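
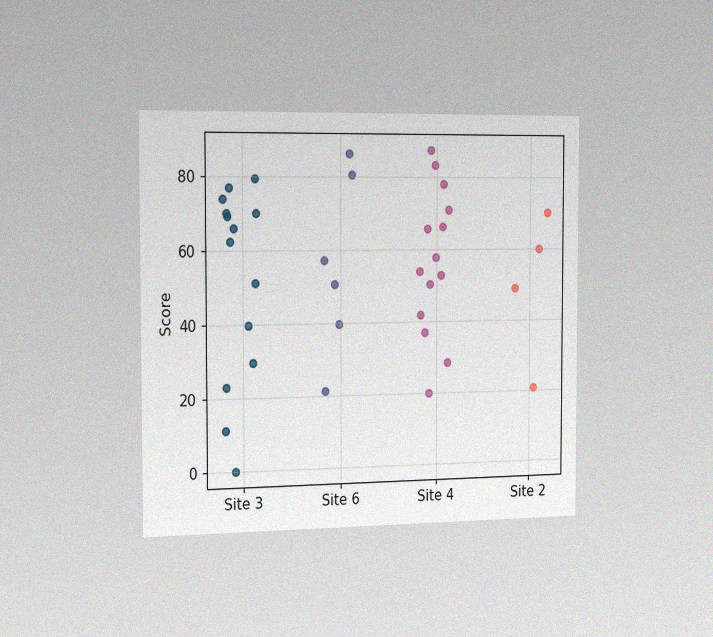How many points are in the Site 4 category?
The chart is viewed slightly from the left, with some photo noise. Counting the markers in the Site 4 column gives 14.

14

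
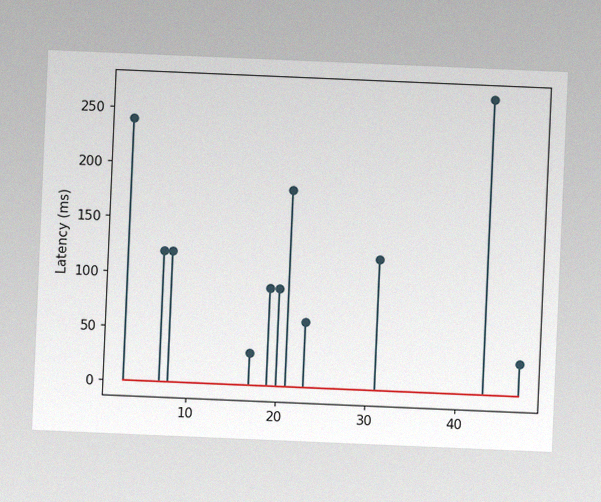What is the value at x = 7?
120ms

The chart is tilted about 2° clockwise, with some photo noise. The stem at x=7 reaches 120ms.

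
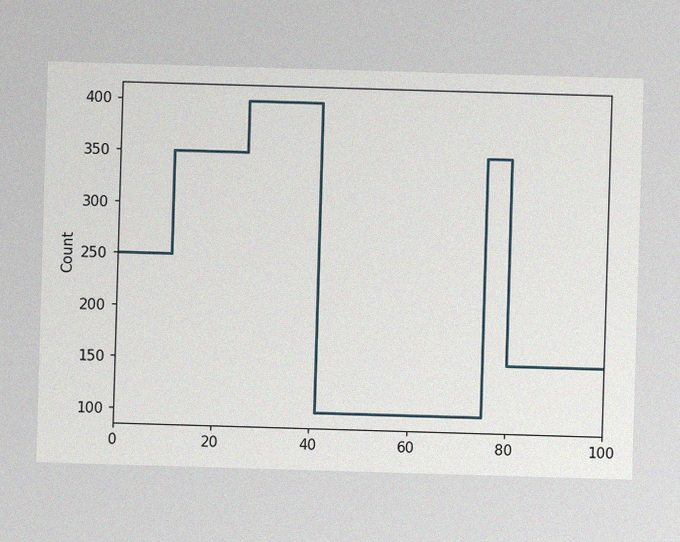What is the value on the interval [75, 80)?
350

The image has some photo noise and uneven lighting. On [75, 80) the step sits at 350.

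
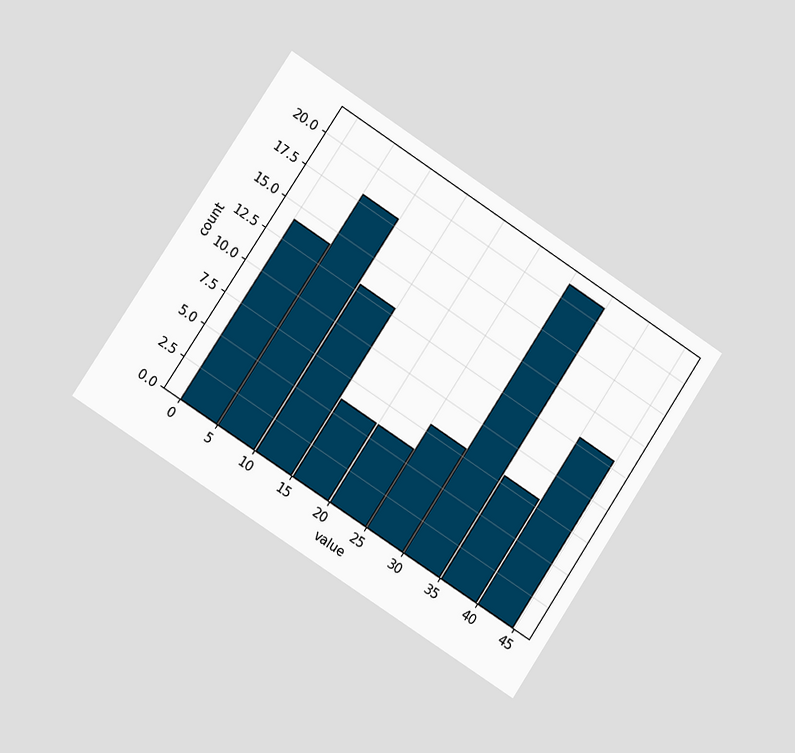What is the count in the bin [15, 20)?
6

The chart is tilted about 33° clockwise and viewed at a slight angle. The [15, 20) bin has height 6.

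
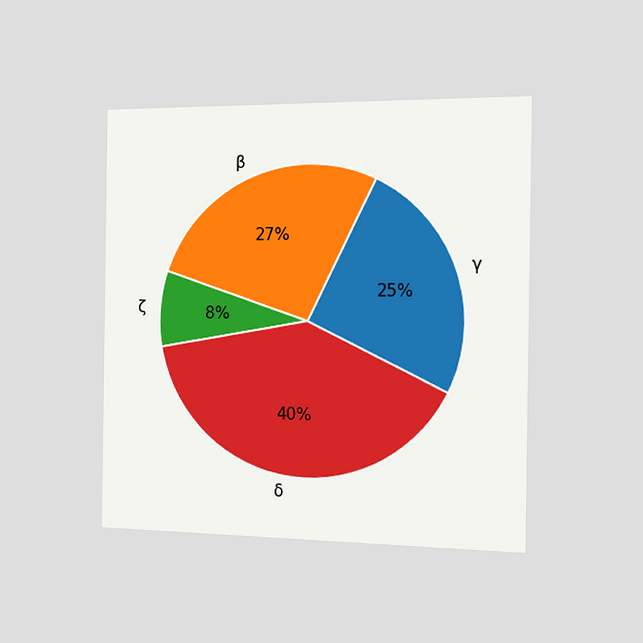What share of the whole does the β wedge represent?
The chart is viewed slightly from the right. The β slice takes up 27% of the pie.

27%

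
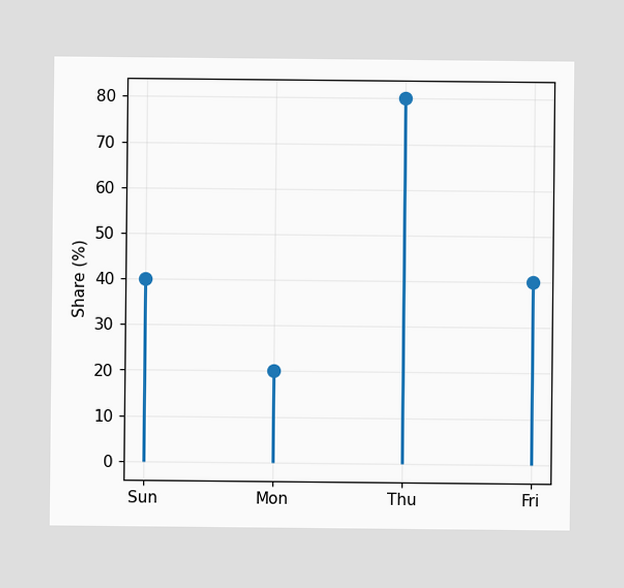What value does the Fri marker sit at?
40%

The Fri marker sits at 40%.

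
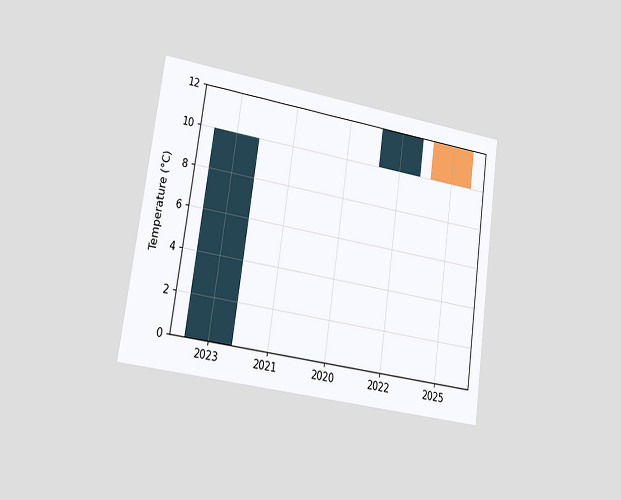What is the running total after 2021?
10°C

The chart is tilted about 8° clockwise and viewed slightly from the left. After 2021 the running total reaches 10°C.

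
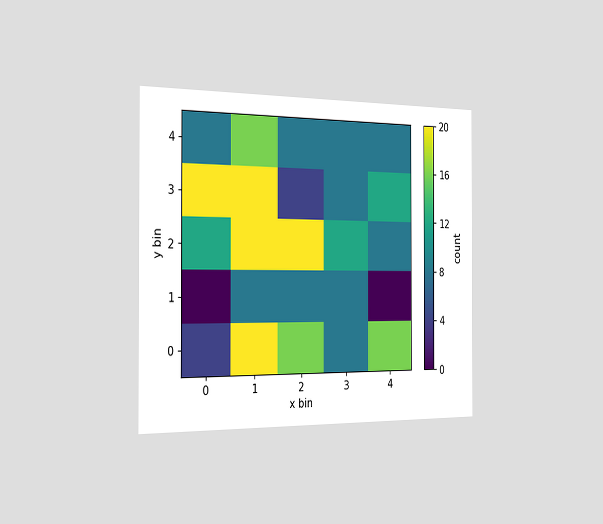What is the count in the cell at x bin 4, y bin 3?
The chart is viewed slightly from the left. Matching the cell (4, 3) against the colorbar gives 12.

12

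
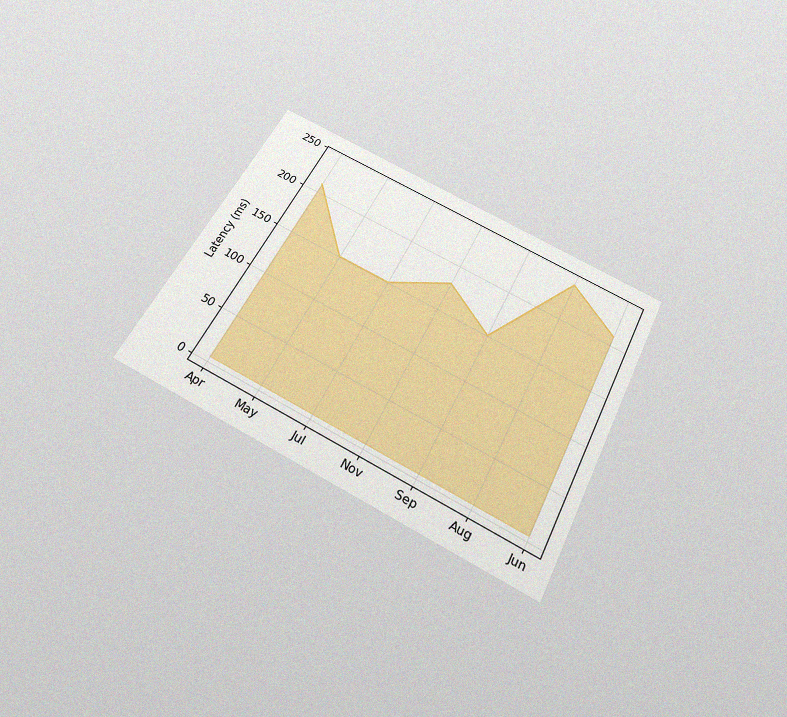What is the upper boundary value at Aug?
The chart is tilted about 27° clockwise and viewed slightly from below, with some photo noise. At Aug the upper boundary is at 240ms.

240ms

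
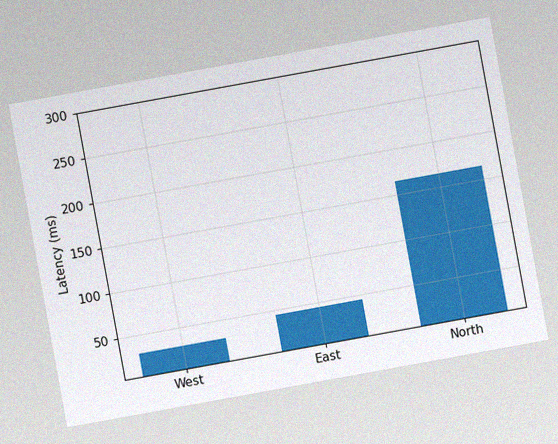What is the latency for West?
30ms

The chart is tilted about 10° counter-clockwise, with some photo noise. Reading along the chart's y-axis, the West bar reaches 30ms.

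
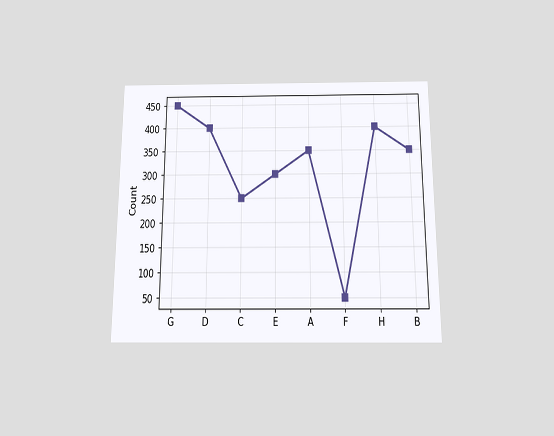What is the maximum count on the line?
The chart is viewed slightly from below. The highest point is at G, and reading across to the y-axis gives 450.

450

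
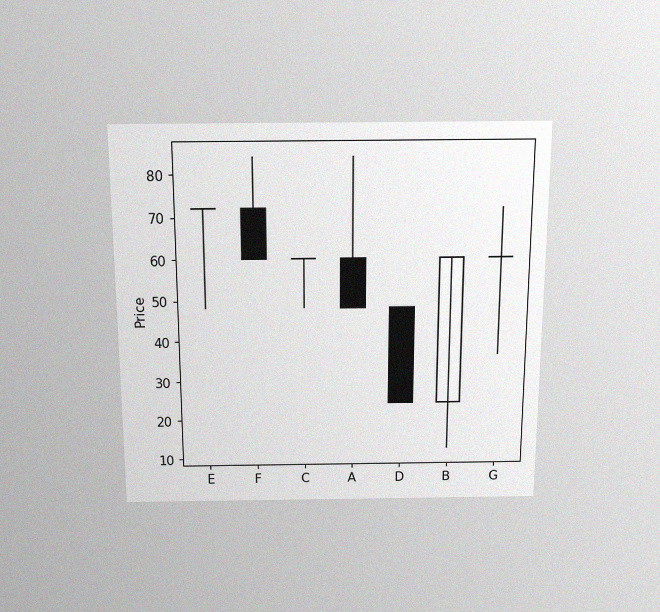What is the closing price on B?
60

The chart is viewed slightly from above, with some photo noise. The B candle closes at 60.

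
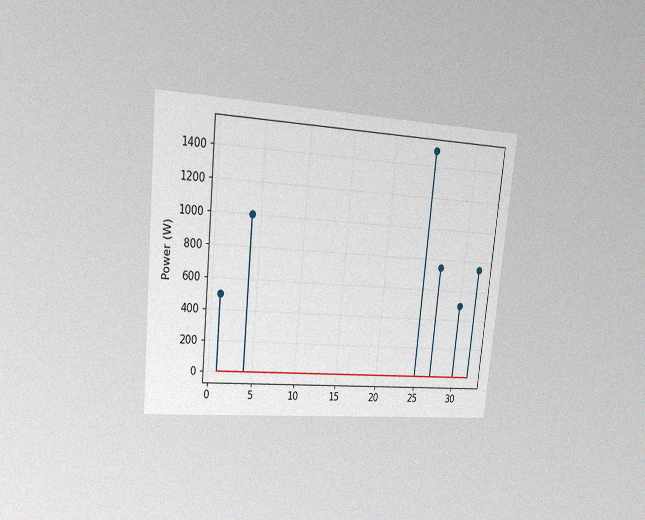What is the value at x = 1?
The chart is tilted about 6° clockwise and viewed at a slight angle, with some photo noise. The stem at x=1 reaches 500W.

500W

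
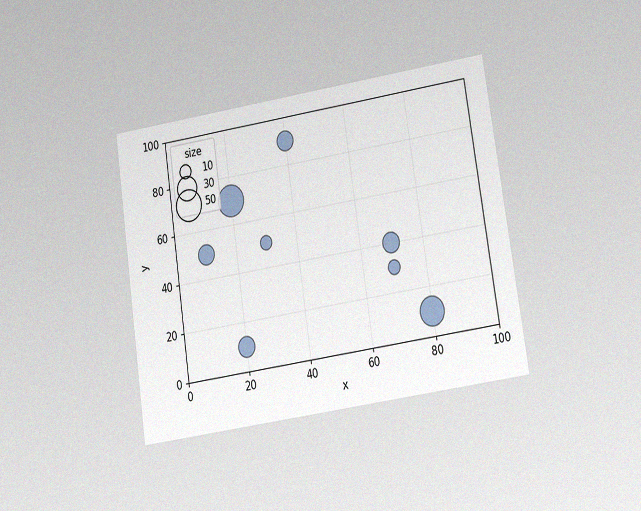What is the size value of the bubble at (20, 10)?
20

The chart is tilted about 9° counter-clockwise and viewed at a slight angle, with some photo noise. Matching the bubble at (20, 10) against the size legend gives 20.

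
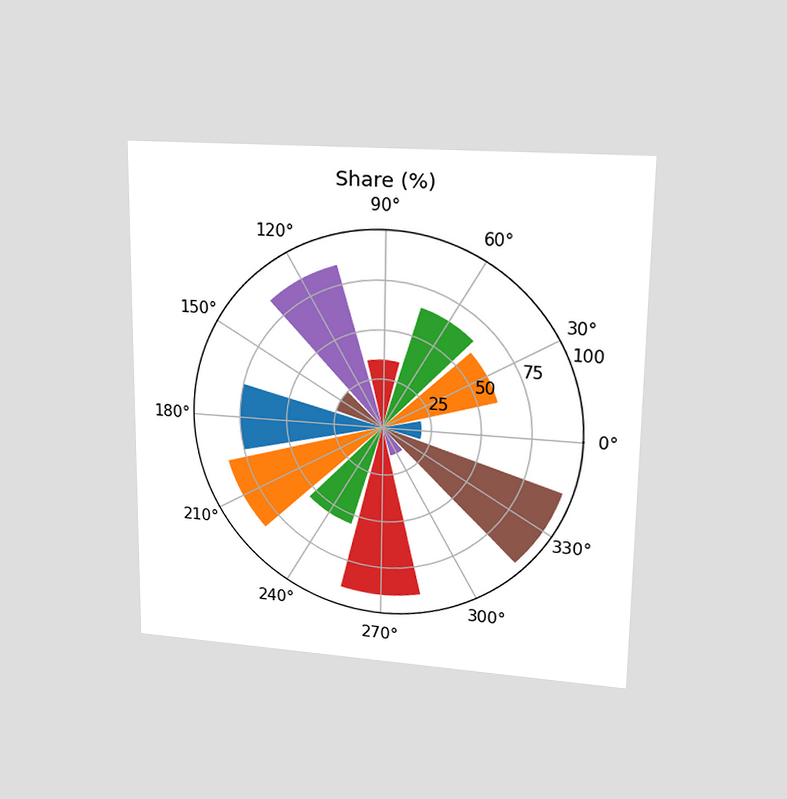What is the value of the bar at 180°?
The chart is viewed at a slight angle. The bar at 180° reaches 75% on the radial axis.

75%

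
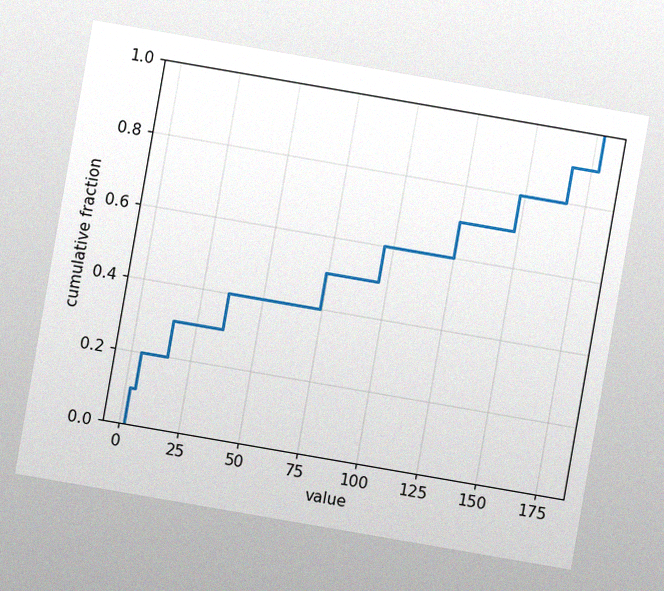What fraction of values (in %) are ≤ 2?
The chart is tilted about 10° clockwise, with some photo noise. At x=2 the ECDF step is at 10%.

10%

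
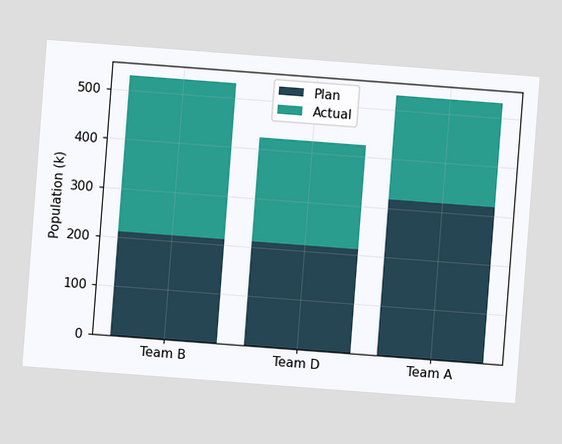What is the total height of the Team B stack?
530k

The chart is tilted about 4° clockwise. The Team B stack's top reaches 530k on the y-axis.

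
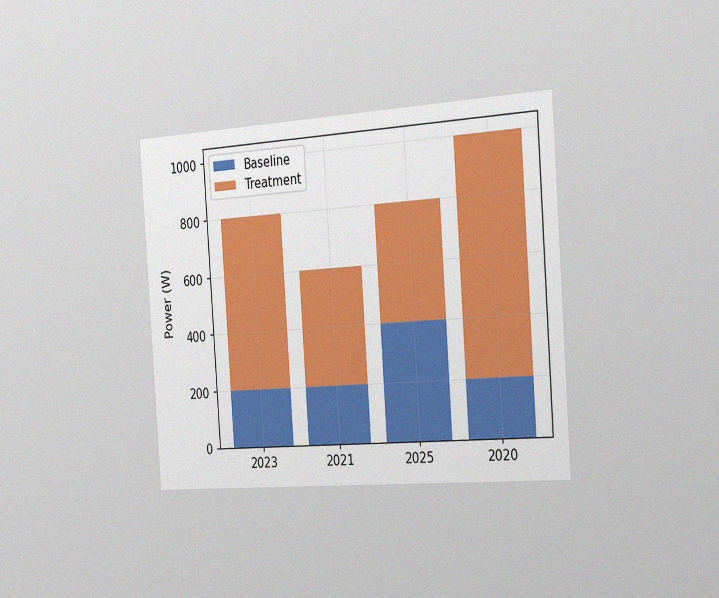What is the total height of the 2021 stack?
600W

The chart is tilted about 4° counter-clockwise and viewed slightly from the right, with some photo noise. The 2021 stack's top reaches 600W on the y-axis.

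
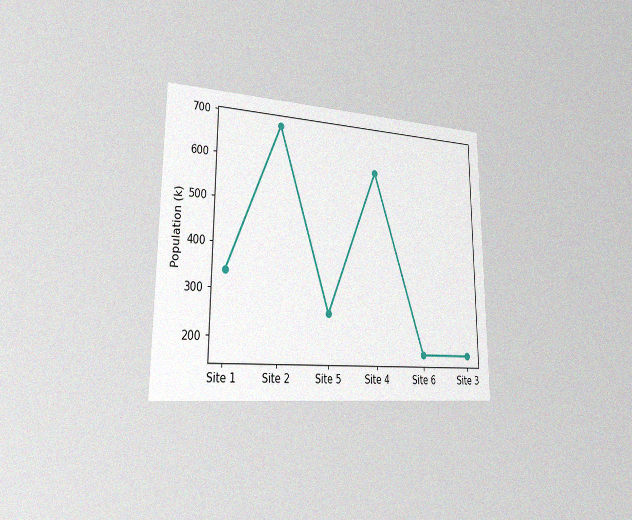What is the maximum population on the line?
680k

The chart is viewed slightly from the left, with some photo noise. The highest point is at Site 2, and reading across to the y-axis gives 680k.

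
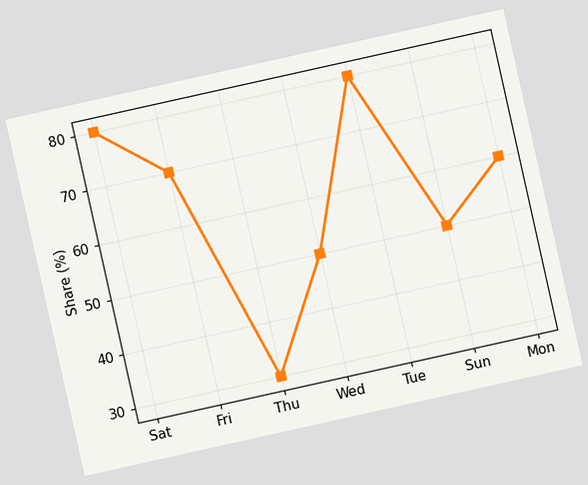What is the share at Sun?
50%

The chart is tilted about 13° counter-clockwise. At Sun, the line is at 50%.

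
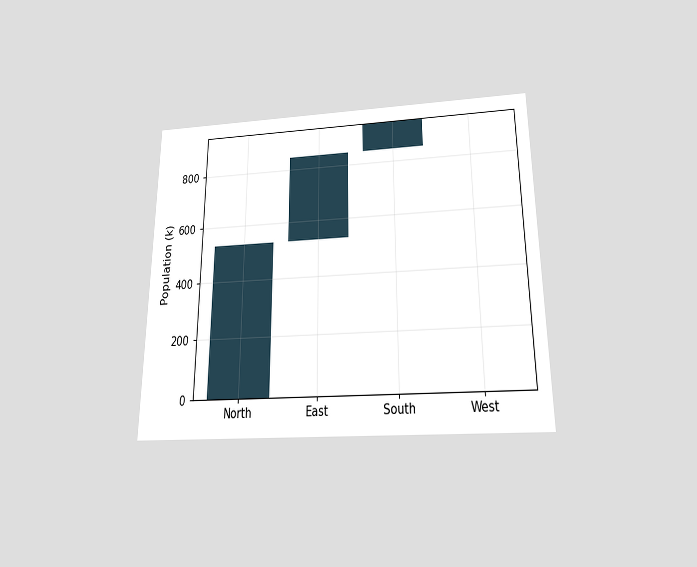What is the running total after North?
530k

The chart is viewed slightly from below. After North the running total reaches 530k.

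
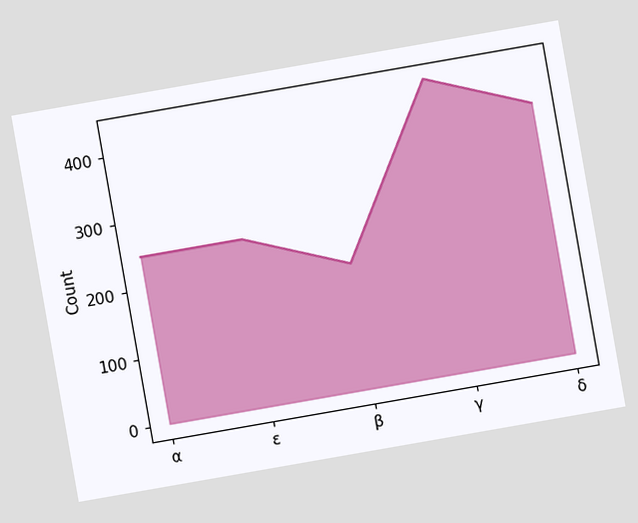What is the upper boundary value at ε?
248

The chart is tilted about 10° counter-clockwise. At ε the upper boundary is at 248.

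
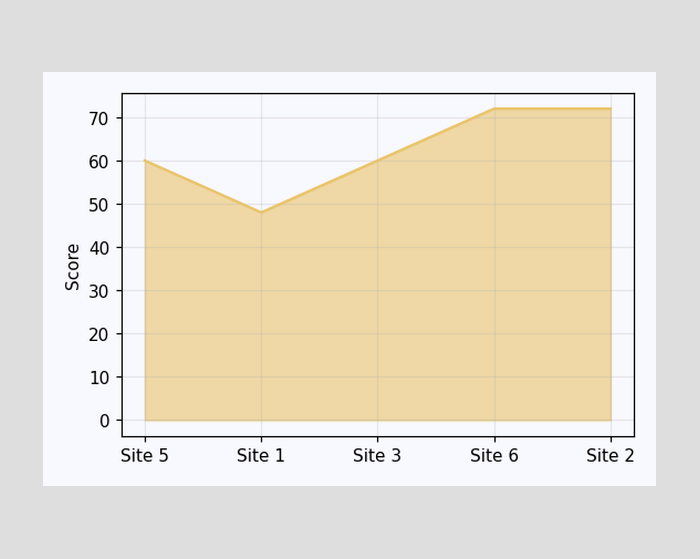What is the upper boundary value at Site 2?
At Site 2 the upper boundary is at 72.

72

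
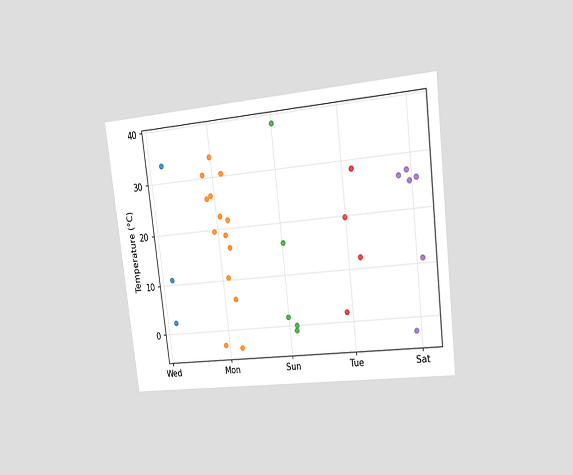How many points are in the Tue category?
4

The chart is tilted about 7° counter-clockwise and viewed slightly from the right. Counting the markers in the Tue column gives 4.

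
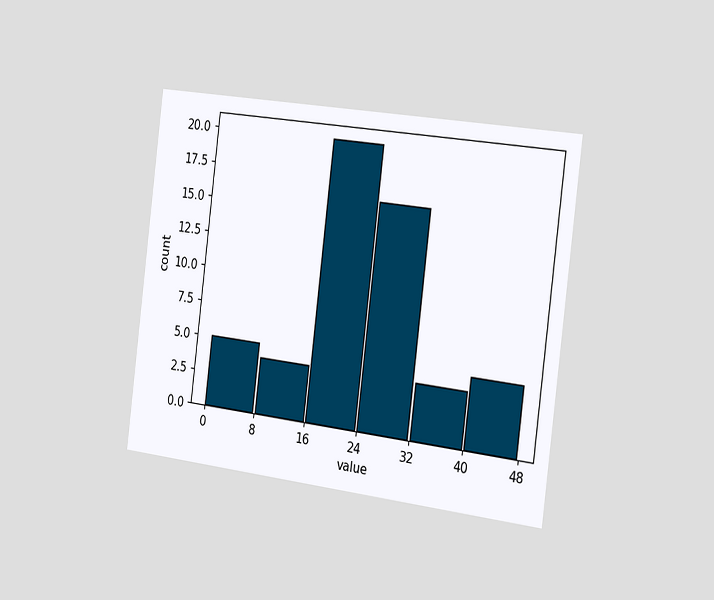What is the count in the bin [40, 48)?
5

The chart is tilted about 7° clockwise and viewed slightly from the right. The [40, 48) bin has height 5.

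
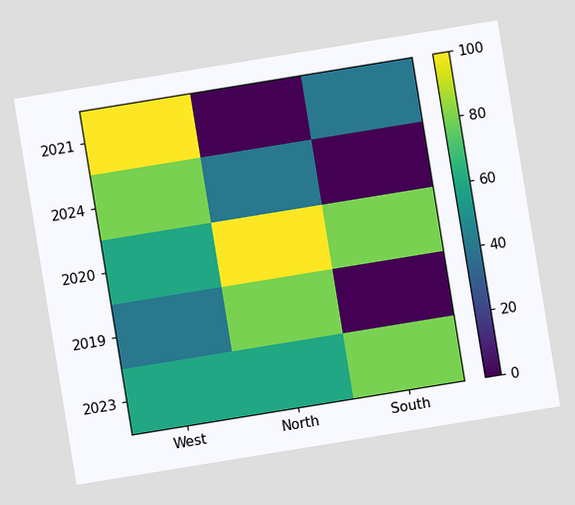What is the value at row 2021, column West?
100

The chart is tilted about 9° counter-clockwise. Matching cell (2021, West) against the colorbar gives 100.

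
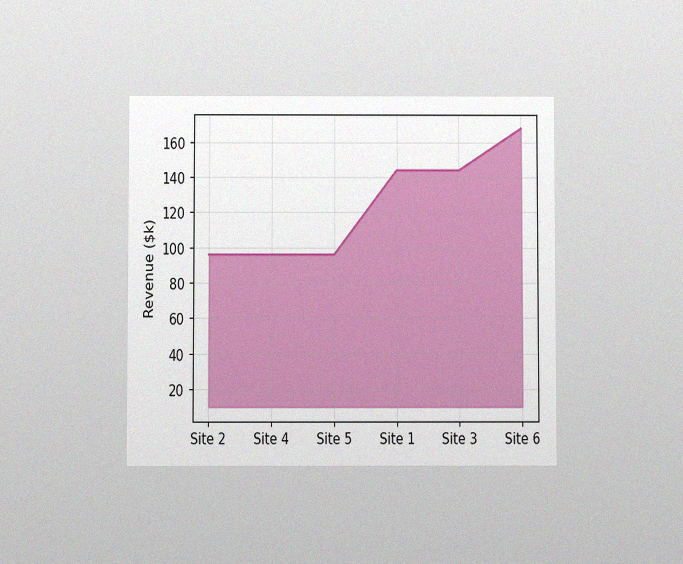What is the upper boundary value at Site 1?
$144k

The chart is viewed at a slight angle, with some photo noise. At Site 1 the upper boundary is at $144k.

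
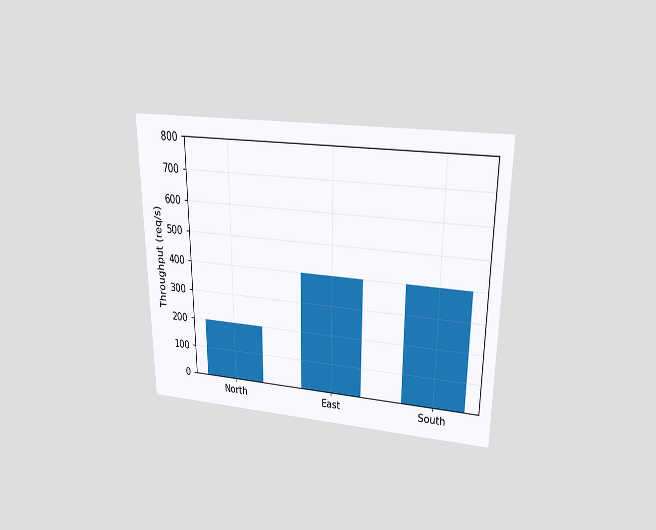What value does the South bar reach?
The chart is viewed slightly from above. Reading along the chart's y-axis, the South bar reaches 400req/s.

400req/s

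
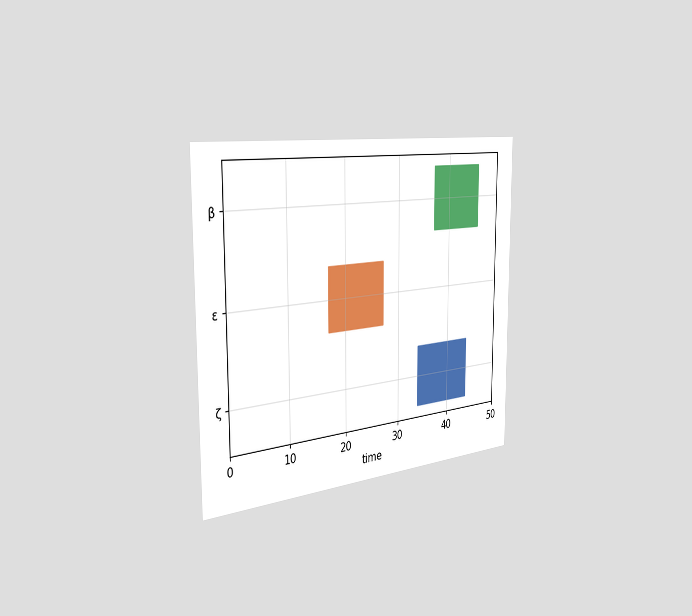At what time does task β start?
The chart is viewed slightly from the left. The β bar begins at t=37.

37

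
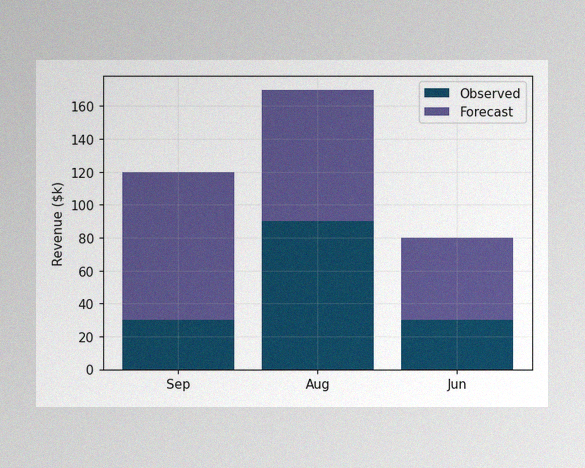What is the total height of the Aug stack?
$170k

The image has some photo noise and uneven lighting. The Aug stack's top reaches $170k on the y-axis.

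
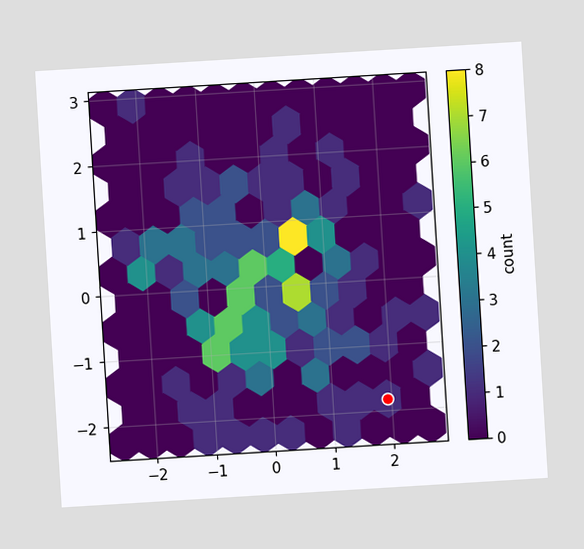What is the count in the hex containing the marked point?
The chart is tilted about 3° counter-clockwise. The marked hex reads 1 on the colorbar.

1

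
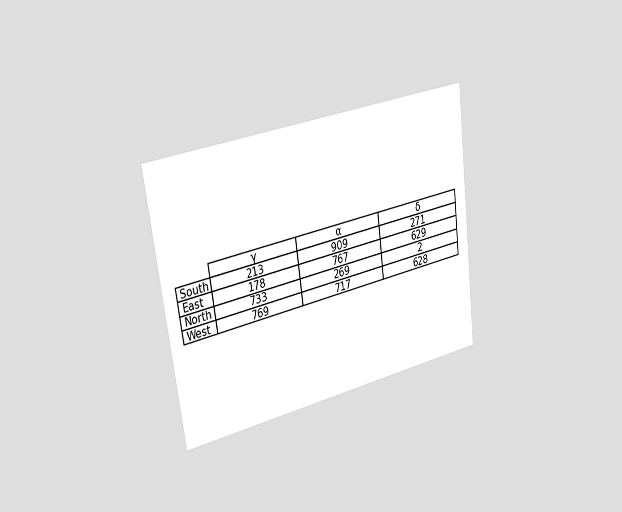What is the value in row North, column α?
The chart is tilted about 7° counter-clockwise and viewed slightly from the left. The (North, α) cell reads 269.

269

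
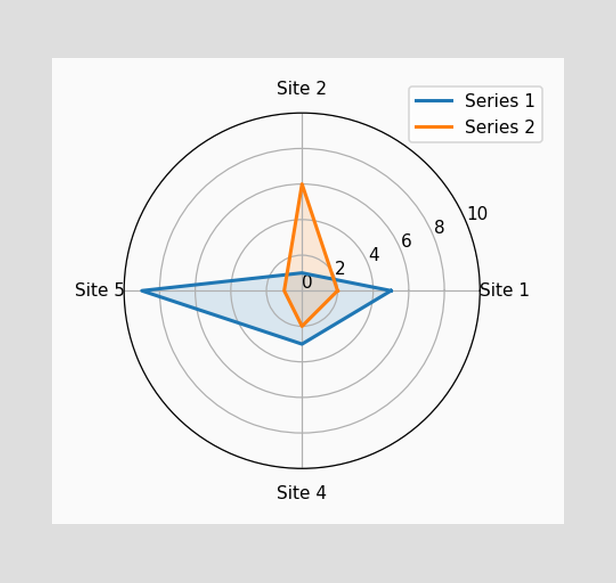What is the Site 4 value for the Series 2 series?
On the Site 4 axis, Series 2 reaches 2.

2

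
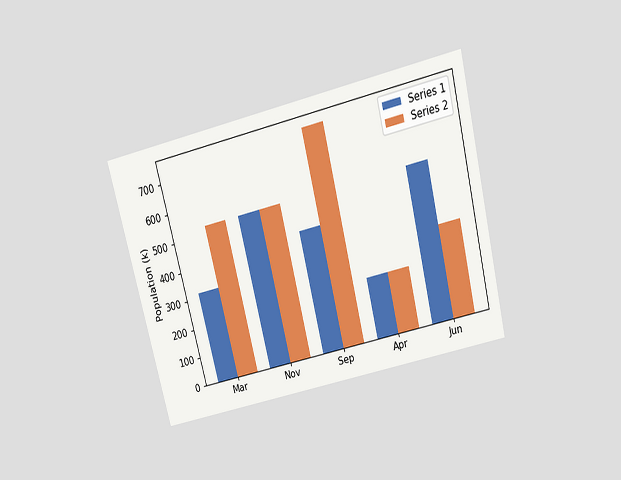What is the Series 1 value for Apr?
212k

The chart is tilted about 14° counter-clockwise and viewed slightly from above. The Series 1 bar at Apr reaches 212k on the y-axis.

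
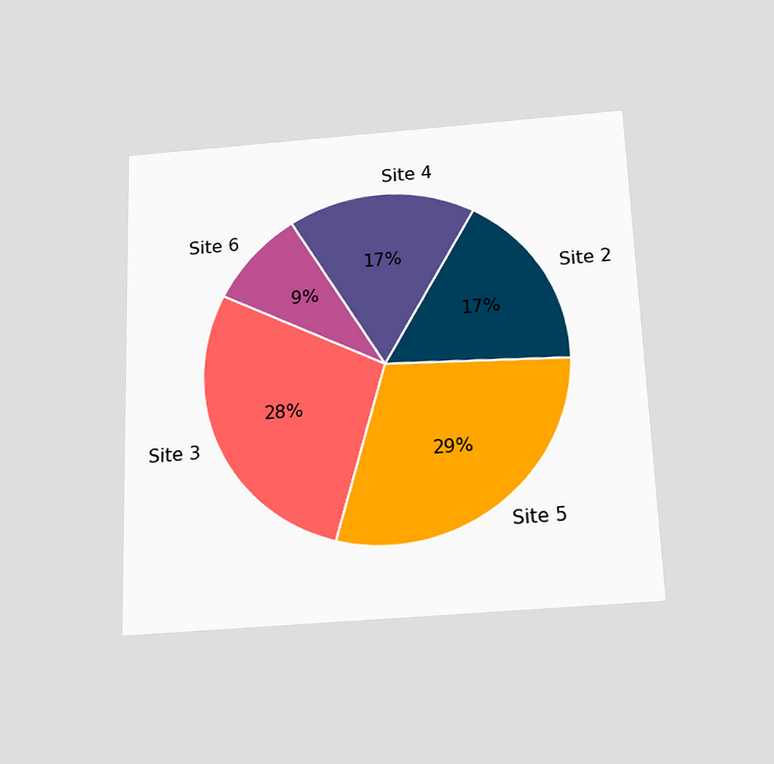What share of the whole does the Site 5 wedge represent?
The chart is viewed slightly from below. The Site 5 slice takes up 29% of the pie.

29%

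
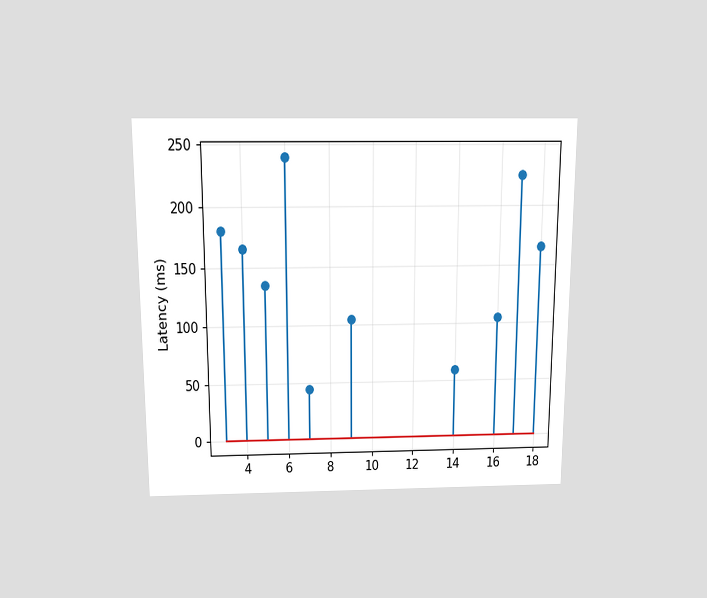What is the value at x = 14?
The chart is viewed slightly from above. The stem at x=14 reaches 60ms.

60ms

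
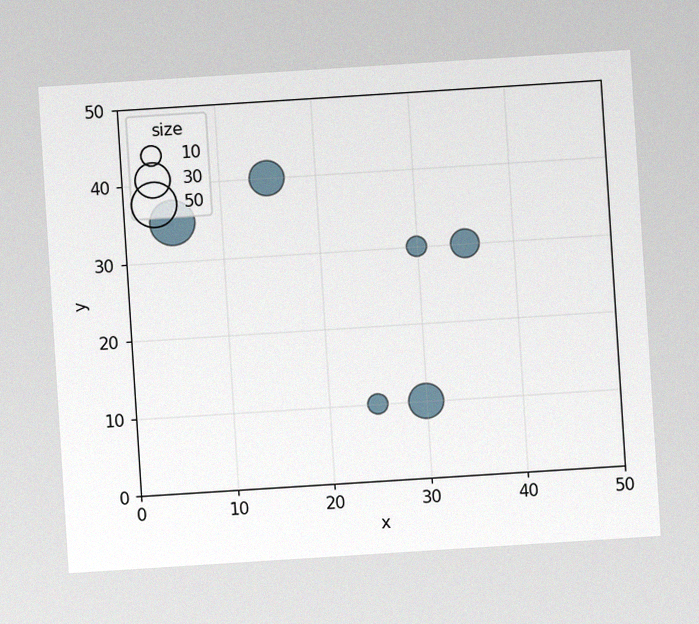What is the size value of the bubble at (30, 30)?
The chart is tilted about 4° counter-clockwise, with some photo noise. Matching the bubble at (30, 30) against the size legend gives 10.

10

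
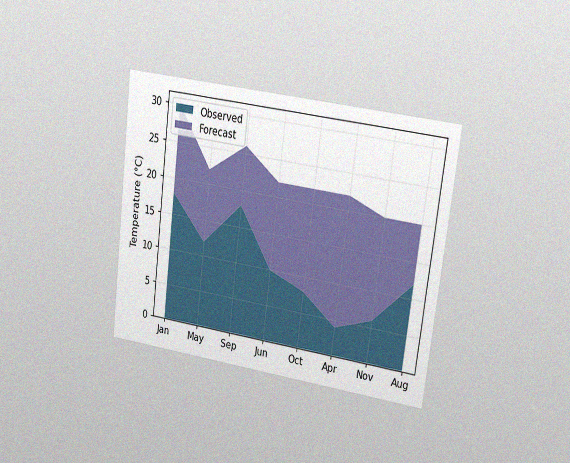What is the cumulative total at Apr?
The chart is tilted about 7° clockwise and viewed at a slight angle, with some photo noise. The stacked total at Apr reaches 22°C.

22°C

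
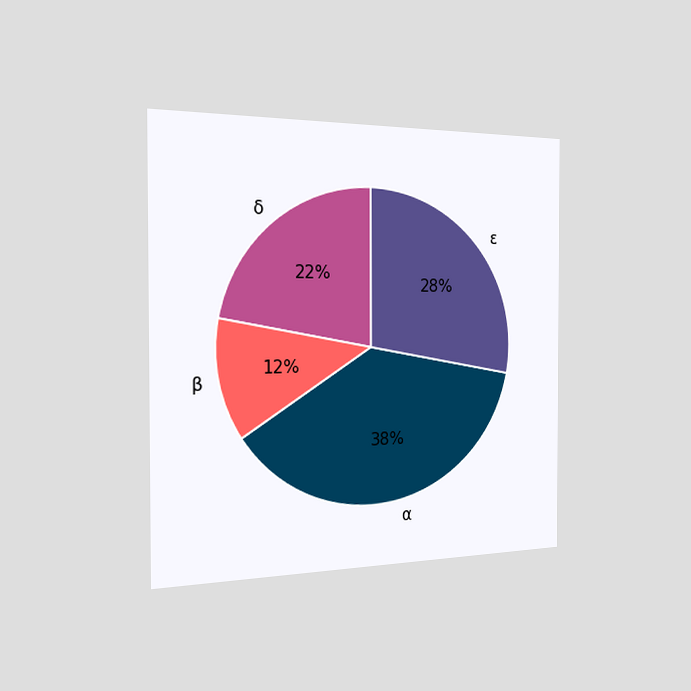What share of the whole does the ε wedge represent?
The chart is viewed slightly from the left. The ε slice takes up 28% of the pie.

28%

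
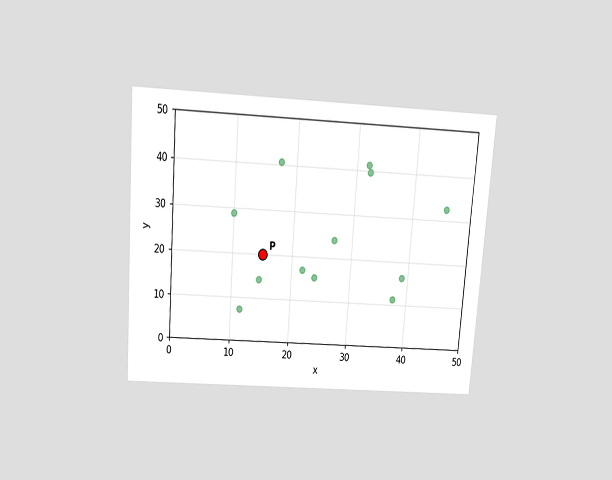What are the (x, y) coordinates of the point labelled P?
(15, 20)

The chart is tilted about 4° clockwise and viewed slightly from above. Following the gridlines from P to each axis, P sits at (15, 20).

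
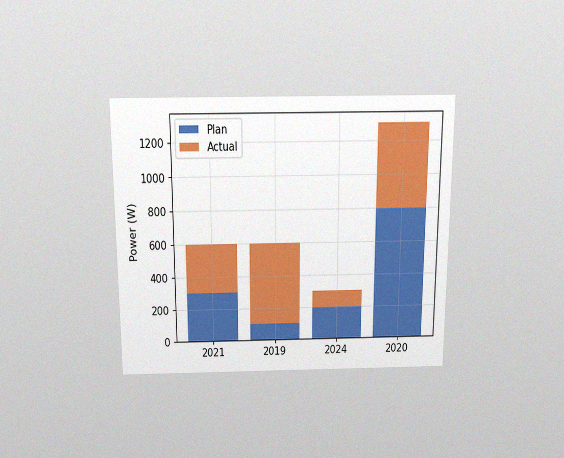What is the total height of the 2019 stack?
The chart is viewed slightly from above, with some photo noise. The 2019 stack's top reaches 600W on the y-axis.

600W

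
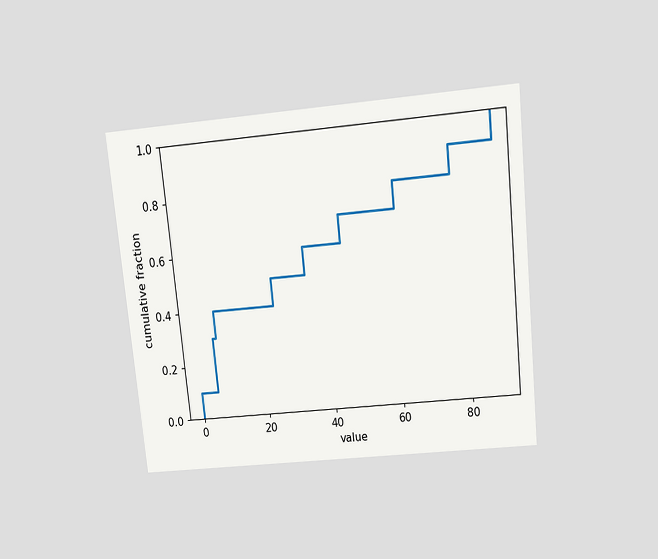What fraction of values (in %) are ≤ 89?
100%

The chart is tilted about 6° counter-clockwise and viewed slightly from above. At x=89 the ECDF step is at 100%.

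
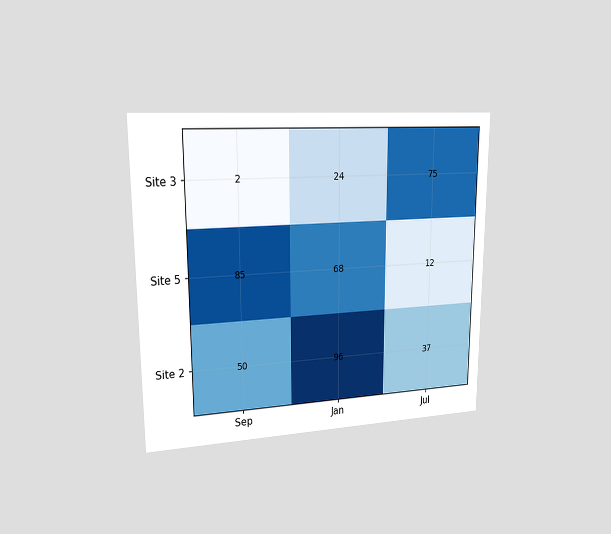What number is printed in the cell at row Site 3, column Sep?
The chart is viewed slightly from the left. The (Site 3, Sep) cell reads 2.

2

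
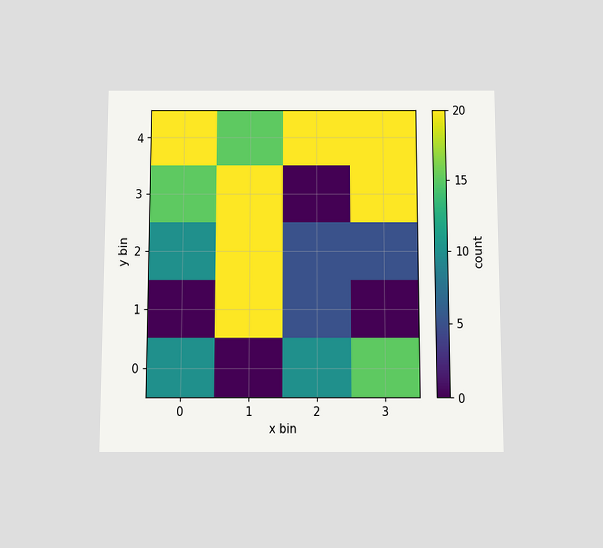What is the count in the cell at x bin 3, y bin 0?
The chart is viewed slightly from below. Matching the cell (3, 0) against the colorbar gives 15.

15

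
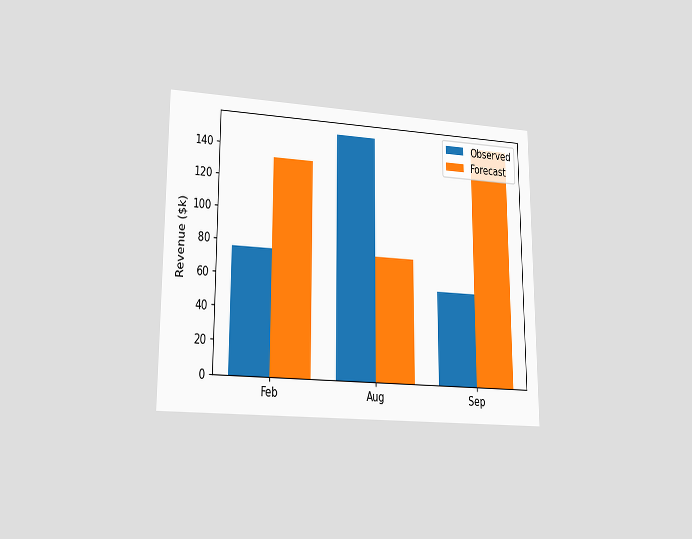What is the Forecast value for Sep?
$152k

The chart is viewed at a slight angle. The Forecast bar at Sep reaches $152k on the y-axis.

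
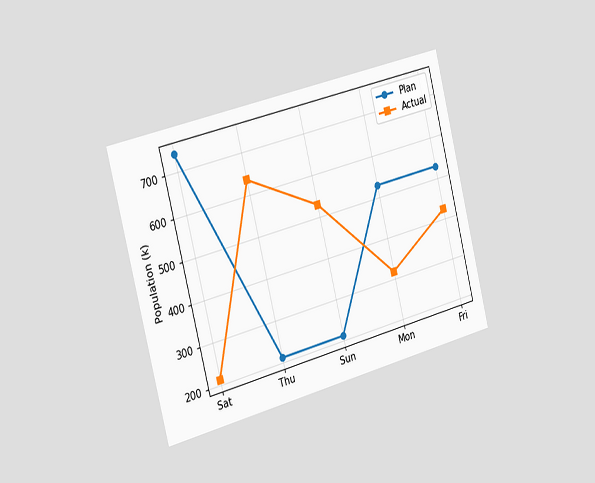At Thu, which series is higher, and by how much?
The chart is tilted about 14° counter-clockwise and viewed slightly from the left. At Thu, Actual sits above the other line by 424k.

Actual, by 424k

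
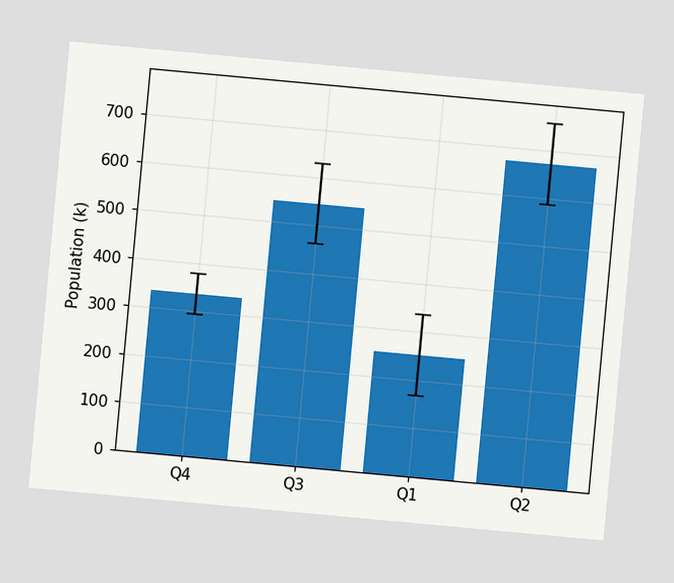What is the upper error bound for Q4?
The chart is tilted about 5° clockwise. The Q4 bar's upper whisker reaches 378k.

378k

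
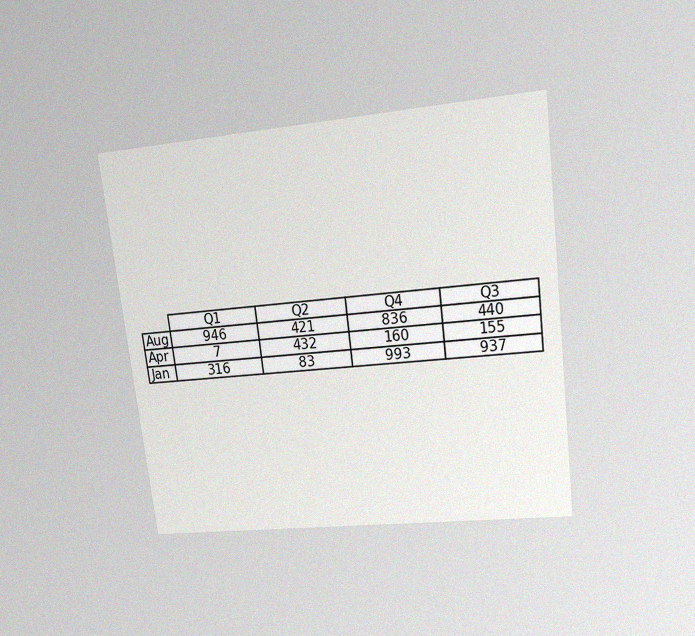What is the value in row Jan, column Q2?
83

The chart is tilted about 7° counter-clockwise and viewed at a slight angle, with some photo noise. The (Jan, Q2) cell reads 83.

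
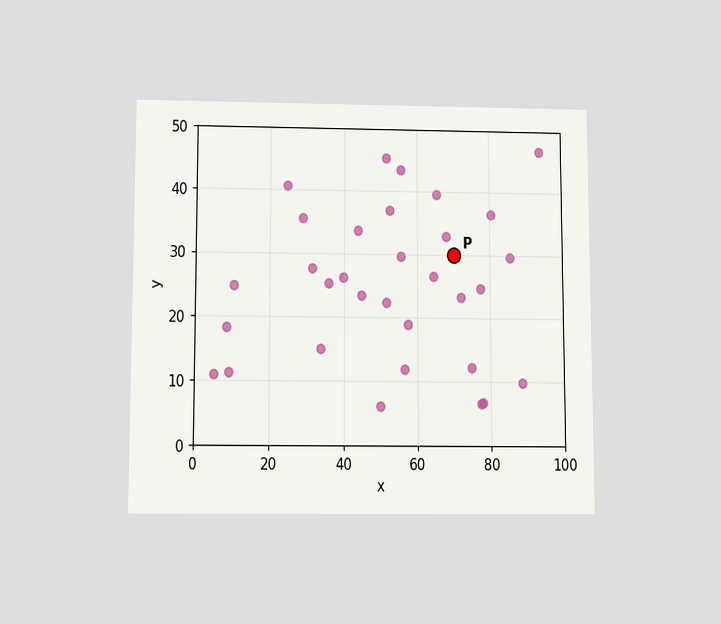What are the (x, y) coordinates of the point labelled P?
The chart is viewed slightly from below. Following the gridlines from P to each axis, P sits at (70, 30).

(70, 30)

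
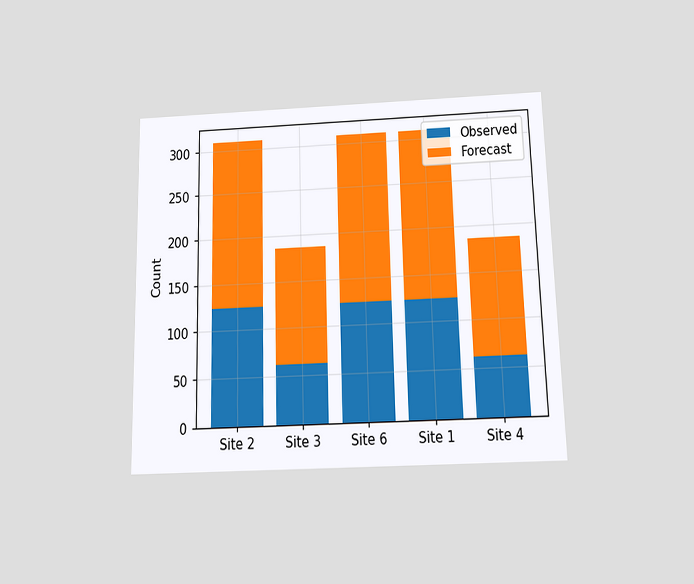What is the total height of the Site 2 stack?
The chart is viewed slightly from below. The Site 2 stack's top reaches 310 on the y-axis.

310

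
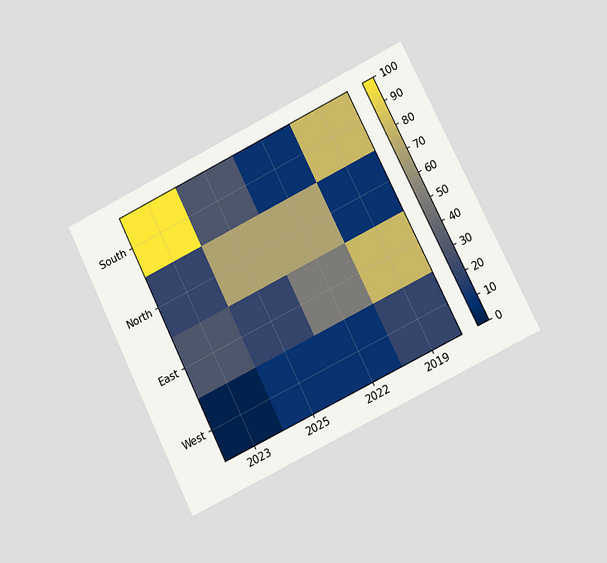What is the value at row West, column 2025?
10

The chart is tilted about 26° counter-clockwise and viewed slightly from the right. Matching cell (West, 2025) against the colorbar gives 10.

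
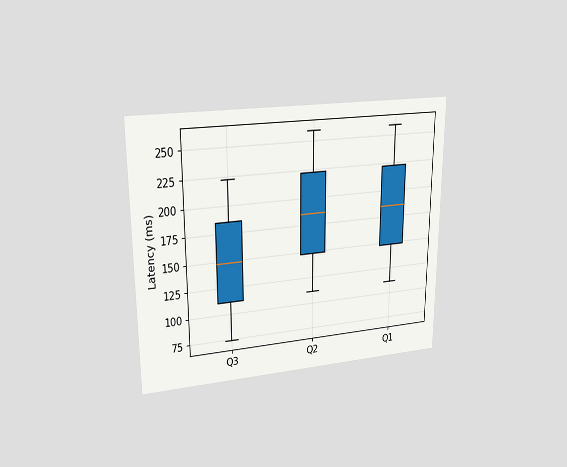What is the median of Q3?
The chart is viewed at a slight angle. The median line in the Q3 box sits at 148ms.

148ms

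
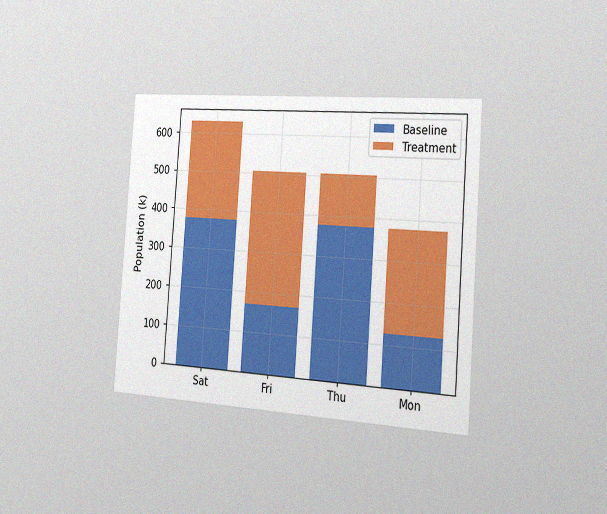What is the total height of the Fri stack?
504k

The chart is tilted about 4° clockwise and viewed slightly from the right, with some photo noise. The Fri stack's top reaches 504k on the y-axis.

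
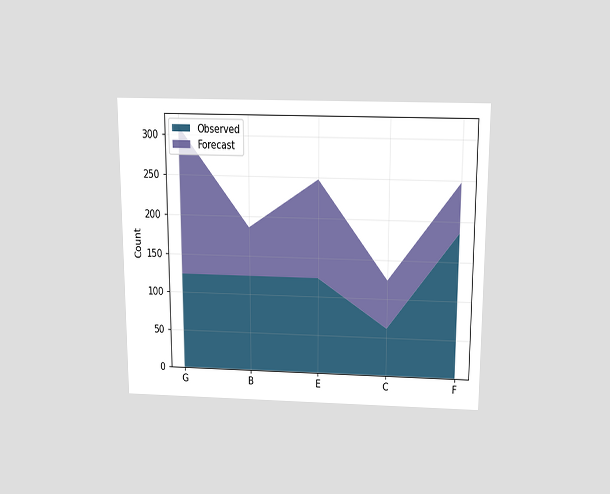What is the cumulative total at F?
The chart is viewed slightly from above. The stacked total at F reaches 248.

248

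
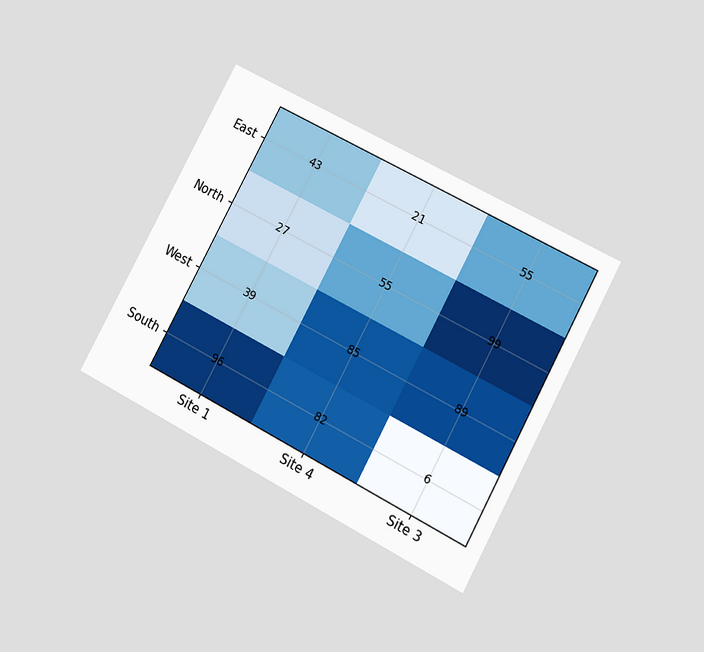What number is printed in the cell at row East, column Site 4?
The chart is tilted about 28° clockwise and viewed at a slight angle. The (East, Site 4) cell reads 21.

21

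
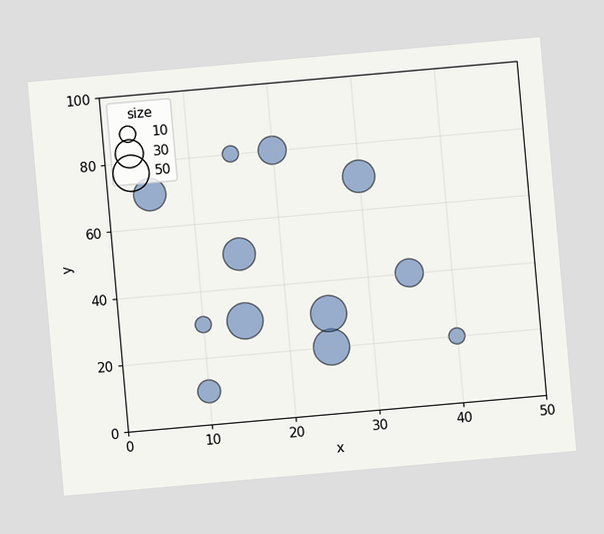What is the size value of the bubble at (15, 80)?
The chart is tilted about 5° counter-clockwise. Matching the bubble at (15, 80) against the size legend gives 10.

10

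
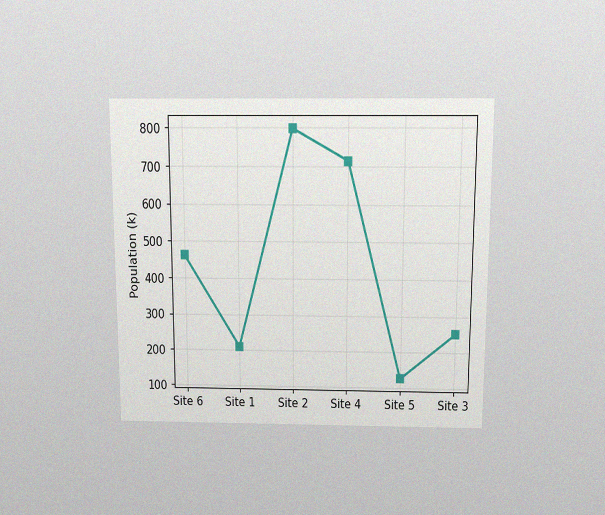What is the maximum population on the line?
798k

The chart is viewed slightly from above, with some photo noise. The highest point is at Site 2, and reading across to the y-axis gives 798k.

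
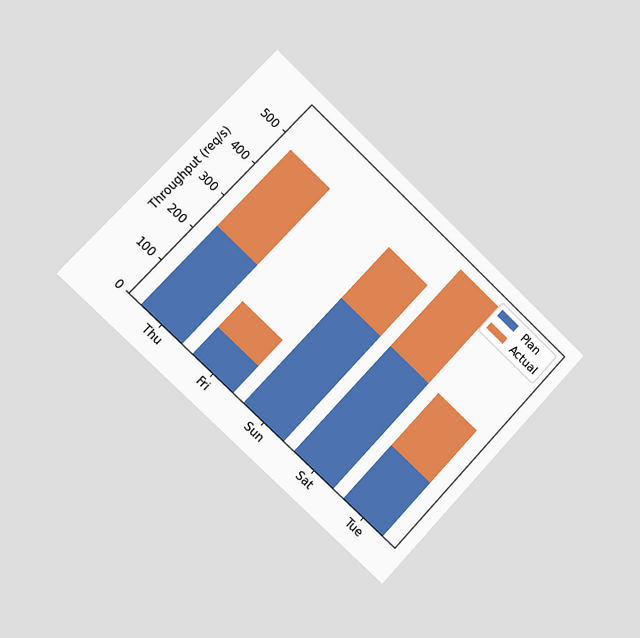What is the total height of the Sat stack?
The chart is tilted about 43° clockwise and viewed slightly from the left. The Sat stack's top reaches 560req/s on the y-axis.

560req/s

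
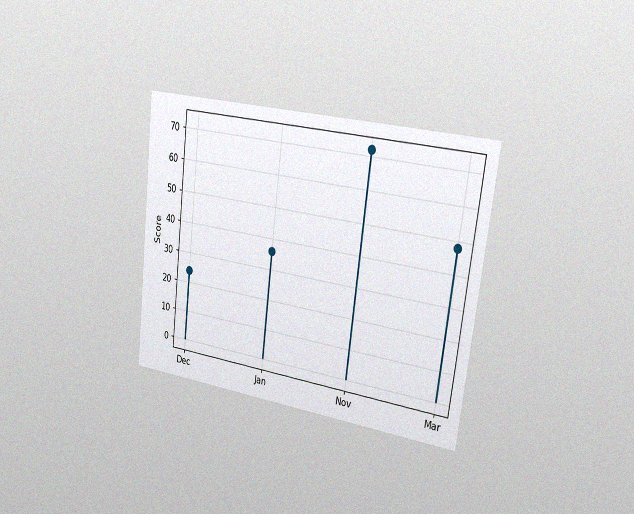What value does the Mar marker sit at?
The chart is tilted about 7° clockwise and viewed slightly from the right, with some photo noise. The Mar marker sits at 48.

48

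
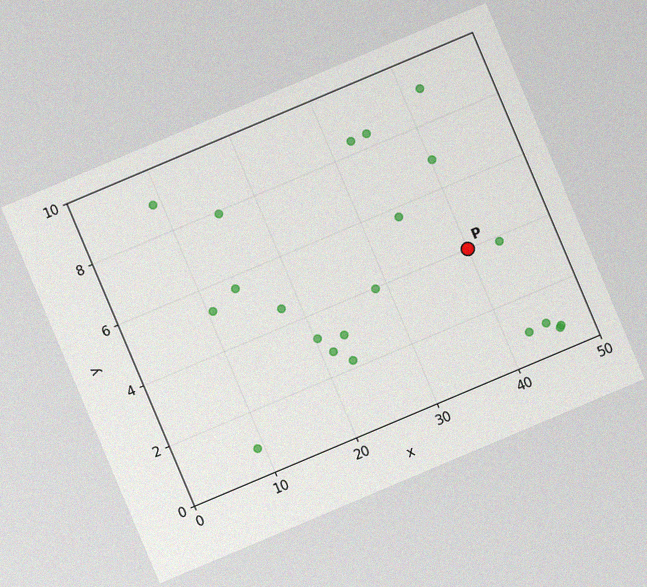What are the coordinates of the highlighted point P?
The chart is tilted about 23° counter-clockwise, with some photo noise. Following the gridlines from P to each axis, P sits at (40, 4).

(40, 4)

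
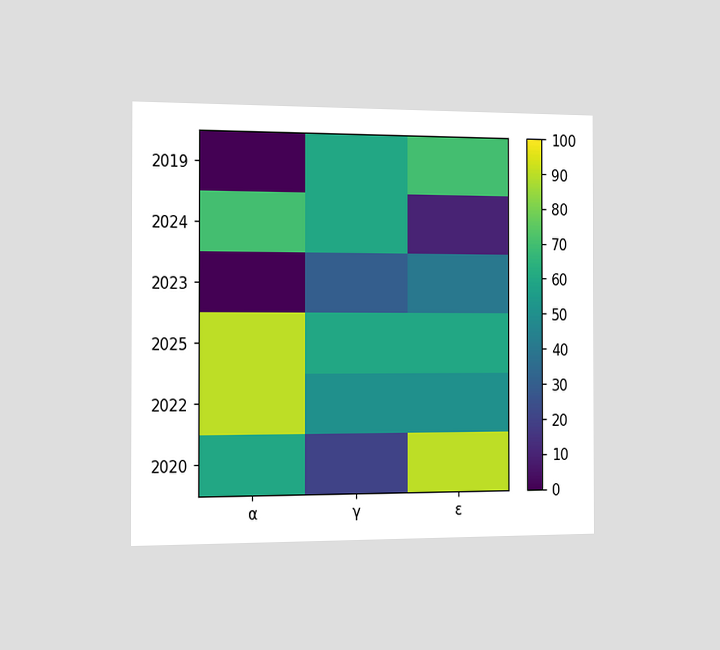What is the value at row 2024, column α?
70

The chart is viewed slightly from the left. Matching cell (2024, α) against the colorbar gives 70.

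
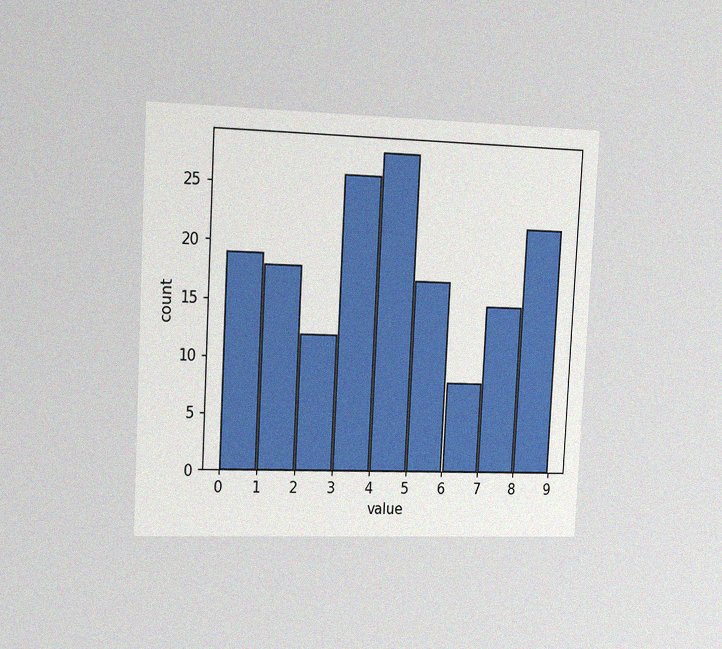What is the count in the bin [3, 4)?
26

The chart is tilted about 3° clockwise and viewed slightly from the left, with some photo noise. The [3, 4) bin has height 26.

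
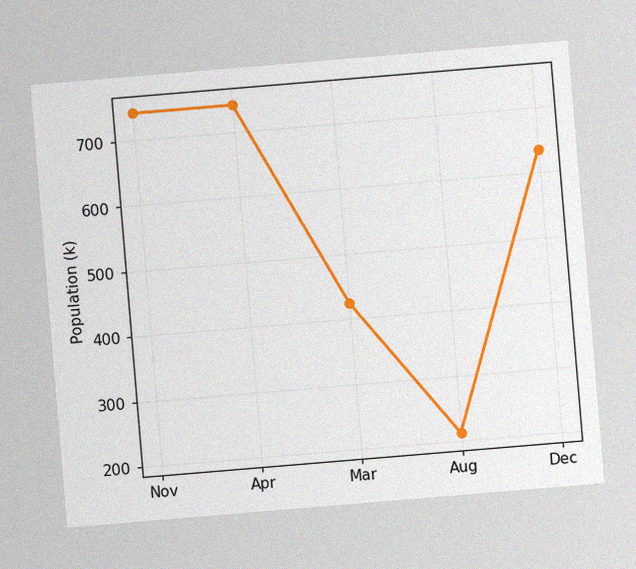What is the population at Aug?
212k

The chart is tilted about 5° counter-clockwise, with some photo noise. At Aug, the line is at 212k.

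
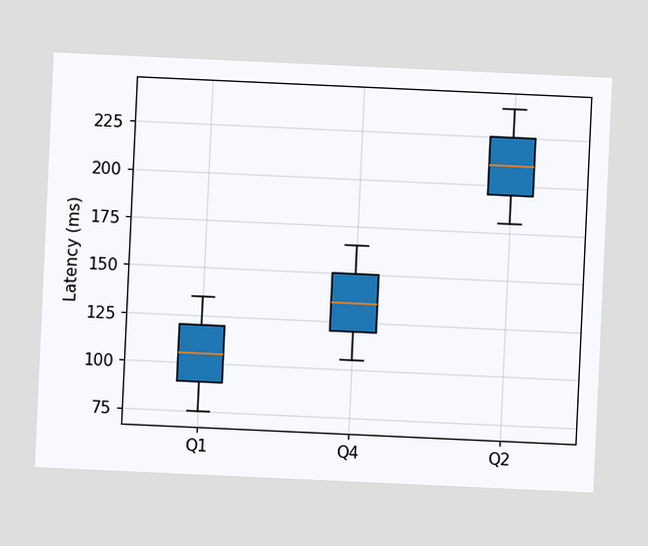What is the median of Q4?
The chart is tilted about 3° clockwise. The median line in the Q4 box sits at 135ms.

135ms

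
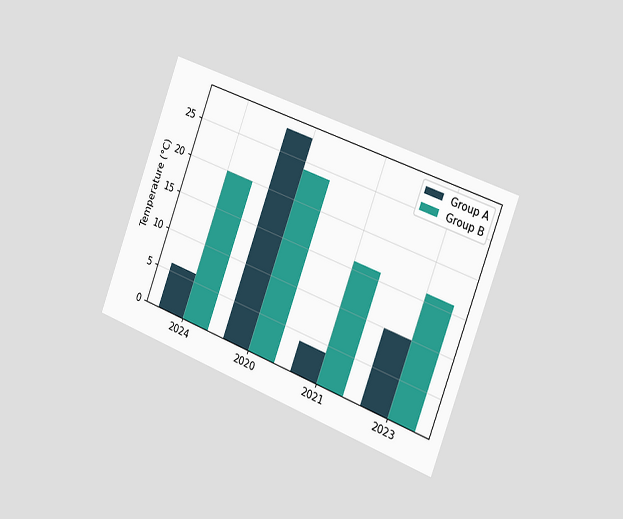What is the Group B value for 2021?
The chart is tilted about 21° clockwise and viewed slightly from the right. The Group B bar at 2021 reaches 16°C on the y-axis.

16°C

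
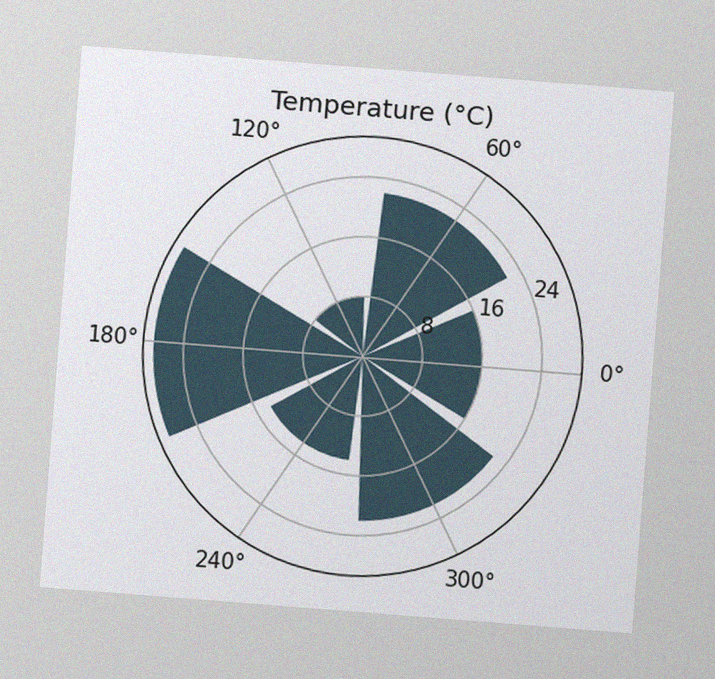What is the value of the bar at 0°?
The chart is tilted about 4° clockwise, with some photo noise. The bar at 0° reaches 16°C on the radial axis.

16°C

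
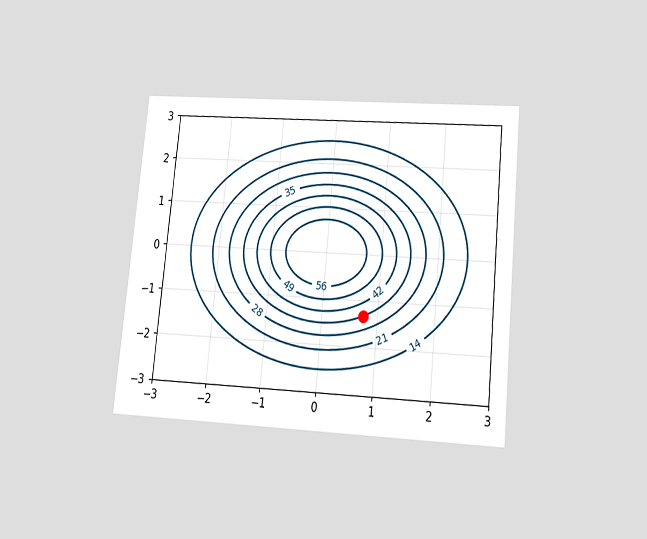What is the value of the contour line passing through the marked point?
35

The chart is tilted about 5° clockwise and viewed slightly from below. The marked point sits on the contour labelled 35.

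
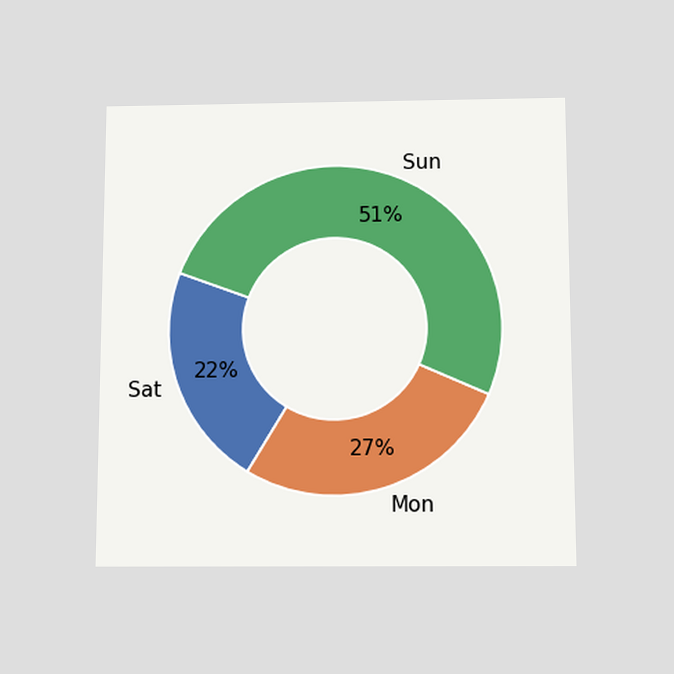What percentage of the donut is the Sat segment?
22%

The chart is viewed slightly from below. The Sat segment takes up 22% of the ring.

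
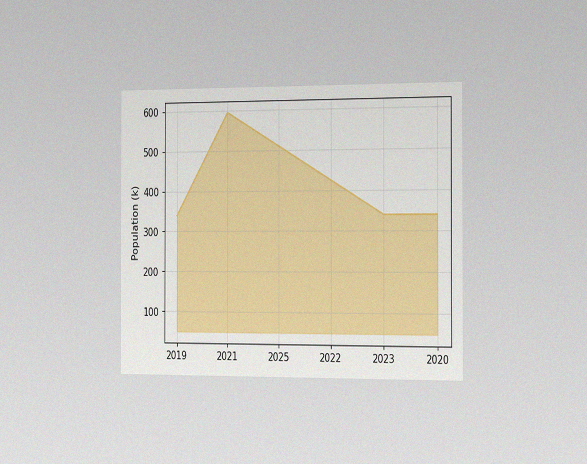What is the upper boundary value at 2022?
The chart is viewed slightly from the right, with some photo noise. At 2022 the upper boundary is at 425k.

425k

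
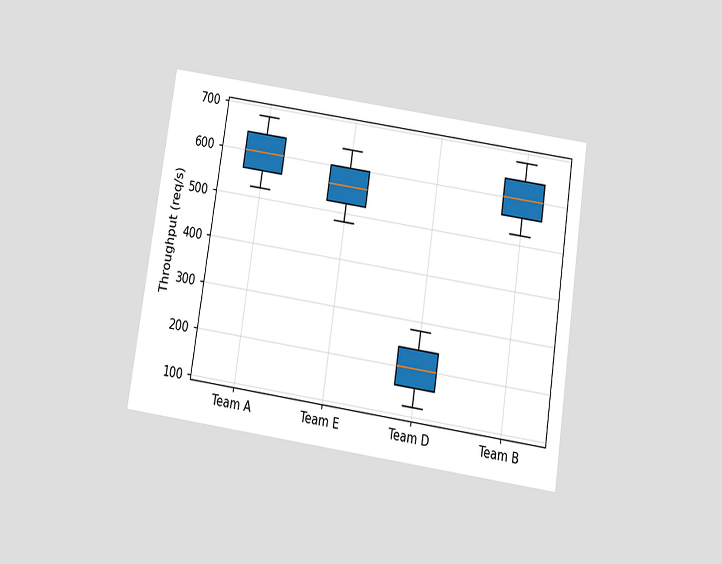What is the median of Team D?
The chart is tilted about 9° clockwise and viewed slightly from below. The median line in the Team D box sits at 200req/s.

200req/s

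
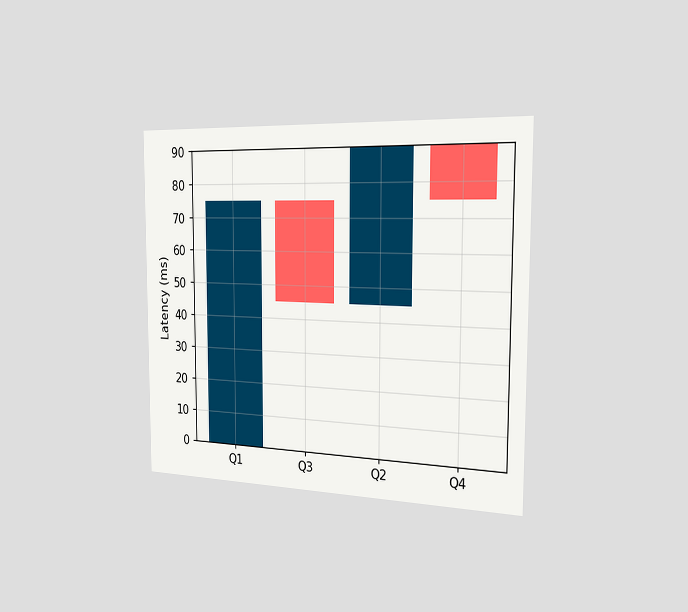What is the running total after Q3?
45ms

The chart is viewed slightly from the right. After Q3 the running total reaches 45ms.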